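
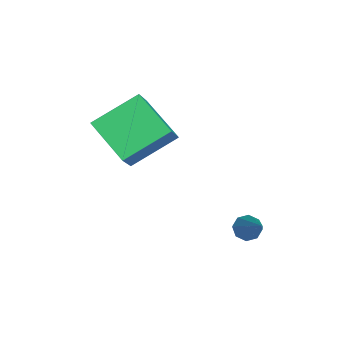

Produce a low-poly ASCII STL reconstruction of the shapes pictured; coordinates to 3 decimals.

solid 
facet normal -0.667 0.199 -0.718
outer loop
vertex -1.711 -0.981 1.484
vertex -0.396 0.013 0.539
vertex -1.164 -2.622 0.521
endloop
endfacet
facet normal -0.692 -0.523 0.498
outer loop
vertex -0.124 -2.933 1.641
vertex -1.711 -0.981 1.484
vertex -1.164 -2.622 0.521
endloop
endfacet
facet normal -0.667 0.199 -0.718
outer loop
vertex -1.164 -2.622 0.521
vertex -0.396 0.013 0.539
vertex 0.151 -1.629 -0.425
endloop
endfacet
facet normal 0.276 -0.829 -0.486
outer loop
vertex 0.151 -1.629 -0.425
vertex -0.124 -2.933 1.641
vertex -1.164 -2.622 0.521
endloop
endfacet
facet normal -0.276 0.829 0.487
outer loop
vertex -1.711 -0.981 1.484
vertex 0.644 -0.298 1.659
vertex -0.396 0.013 0.539
endloop
endfacet
facet normal -0.692 -0.523 0.498
outer loop
vertex -0.671 -1.291 2.605
vertex -1.711 -0.981 1.484
vertex -0.124 -2.933 1.641
endloop
endfacet
facet normal -0.277 0.829 0.486
outer loop
vertex -0.671 -1.291 2.605
vertex 0.644 -0.298 1.659
vertex -1.711 -0.981 1.484
endloop
endfacet
facet normal 0.692 0.523 -0.498
outer loop
vertex -0.396 0.013 0.539
vertex 0.644 -0.298 1.659
vertex 0.151 -1.629 -0.425
endloop
endfacet
facet normal 0.277 -0.829 -0.486
outer loop
vertex 1.191 -1.939 0.696
vertex -0.124 -2.933 1.641
vertex 0.151 -1.629 -0.425
endloop
endfacet
facet normal 0.692 0.523 -0.498
outer loop
vertex 0.151 -1.629 -0.425
vertex 0.644 -0.298 1.659
vertex 1.191 -1.939 0.696
endloop
endfacet
facet normal 0.667 -0.199 0.718
outer loop
vertex 1.191 -1.939 0.696
vertex -0.671 -1.291 2.605
vertex -0.124 -2.933 1.641
endloop
endfacet
facet normal 0.667 -0.199 0.718
outer loop
vertex 0.644 -0.298 1.659
vertex -0.671 -1.291 2.605
vertex 1.191 -1.939 0.696
endloop
endfacet
facet normal -0.723 -0.186 -0.665
outer loop
vertex 2.455 1.685 -2.349
vertex 2.187 2.093 -2.172
vertex 2.546 2.021 -2.542
endloop
endfacet
facet normal 0.818 -0.436 -0.374
outer loop
vertex 2.455 1.685 -2.349
vertex 2.546 2.021 -2.542
vertex 3.473 2.427 -0.988
endloop
endfacet
facet normal -0.723 -0.189 -0.665
outer loop
vertex 2.546 2.021 -2.542
vertex 2.187 2.093 -2.172
vertex 2.425 2.4 -2.518
endloop
endfacet
facet normal 0.788 0.286 -0.545
outer loop
vertex 2.546 2.021 -2.542
vertex 2.425 2.4 -2.518
vertex 3.473 2.427 -0.988
endloop
endfacet
facet normal -0.724 -0.188 -0.664
outer loop
vertex 2.425 2.4 -2.518
vertex 2.187 2.093 -2.172
vertex 2.165 2.599 -2.291
endloop
endfacet
facet normal 0.406 0.865 -0.293
outer loop
vertex 2.425 2.4 -2.518
vertex 2.165 2.599 -2.291
vertex 3.473 2.427 -0.988
endloop
endfacet
facet normal -0.723 -0.188 -0.665
outer loop
vertex 2.165 2.599 -2.291
vertex 2.187 2.093 -2.172
vertex 1.918 2.502 -1.995
endloop
endfacet
facet normal -0.103 0.967 0.231
outer loop
vertex 2.165 2.599 -2.291
vertex 1.918 2.502 -1.995
vertex 3.473 2.427 -0.988
endloop
endfacet
facet normal -0.722 -0.187 -0.666
outer loop
vertex 1.918 2.502 -1.995
vertex 2.187 2.093 -2.172
vertex 1.828 2.165 -1.803
endloop
endfacet
facet normal -0.443 0.530 0.723
outer loop
vertex 1.918 2.502 -1.995
vertex 1.828 2.165 -1.803
vertex 3.473 2.427 -0.988
endloop
endfacet
facet normal -0.722 -0.189 -0.666
outer loop
vertex 1.828 2.165 -1.803
vertex 2.187 2.093 -2.172
vertex 1.948 1.787 -1.826
endloop
endfacet
facet normal -0.412 -0.185 0.892
outer loop
vertex 1.828 2.165 -1.803
vertex 1.948 1.787 -1.826
vertex 3.473 2.427 -0.988
endloop
endfacet
facet normal -0.723 -0.187 -0.665
outer loop
vertex 1.948 1.787 -1.826
vertex 2.187 2.093 -2.172
vertex 2.208 1.588 -2.053
endloop
endfacet
facet normal -0.029 -0.768 0.640
outer loop
vertex 1.948 1.787 -1.826
vertex 2.208 1.588 -2.053
vertex 3.473 2.427 -0.988
endloop
endfacet
facet normal -0.723 -0.187 -0.665
outer loop
vertex 2.208 1.588 -2.053
vertex 2.187 2.093 -2.172
vertex 2.455 1.685 -2.349
endloop
endfacet
facet normal 0.480 -0.870 0.115
outer loop
vertex 2.208 1.588 -2.053
vertex 2.455 1.685 -2.349
vertex 3.473 2.427 -0.988
endloop
endfacet

endsolid


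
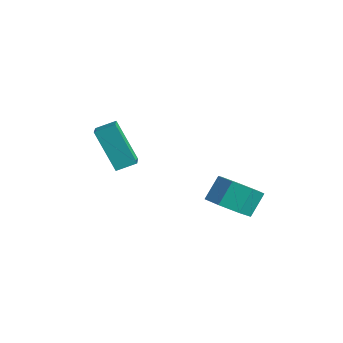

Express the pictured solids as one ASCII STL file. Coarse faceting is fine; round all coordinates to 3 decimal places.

solid 
facet normal 0.113 -0.616 -0.780
outer loop
vertex 2.848 0.247 -3.771
vertex 1.926 0.406 -4.03
vertex 2.722 0.891 -4.298
endloop
endfacet
facet normal 0.982 0.187 -0.006
outer loop
vertex 2.848 0.247 -3.771
vertex 2.722 0.891 -4.298
vertex 2.715 0.975 -2.851
endloop
endfacet
facet normal 0.983 0.186 -0.006
outer loop
vertex 2.715 0.975 -2.851
vertex 2.722 0.891 -4.298
vertex 2.59 1.619 -3.379
endloop
endfacet
facet normal -0.113 0.617 0.779
outer loop
vertex 2.715 0.975 -2.851
vertex 2.59 1.619 -3.379
vertex 1.794 1.134 -3.11
endloop
endfacet
facet normal 0.113 -0.616 -0.779
outer loop
vertex 2.722 0.891 -4.298
vertex 1.926 0.406 -4.03
vertex 1.998 1.17 -4.624
endloop
endfacet
facet normal 0.497 0.713 -0.494
outer loop
vertex 2.722 0.891 -4.298
vertex 1.998 1.17 -4.624
vertex 2.59 1.619 -3.379
endloop
endfacet
facet normal 0.495 0.715 -0.493
outer loop
vertex 2.59 1.619 -3.379
vertex 1.998 1.17 -4.624
vertex 1.865 1.897 -3.704
endloop
endfacet
facet normal -0.113 0.617 0.779
outer loop
vertex 2.59 1.619 -3.379
vertex 1.865 1.897 -3.704
vertex 1.794 1.134 -3.11
endloop
endfacet
facet normal 0.112 -0.616 -0.779
outer loop
vertex 1.998 1.17 -4.624
vertex 1.926 0.406 -4.03
vertex 1.219 0.874 -4.502
endloop
endfacet
facet normal -0.363 0.705 -0.609
outer loop
vertex 1.998 1.17 -4.624
vertex 1.219 0.874 -4.502
vertex 1.865 1.897 -3.704
endloop
endfacet
facet normal -0.364 0.705 -0.609
outer loop
vertex 1.865 1.897 -3.704
vertex 1.219 0.874 -4.502
vertex 1.087 1.601 -3.582
endloop
endfacet
facet normal -0.113 0.617 0.779
outer loop
vertex 1.865 1.897 -3.704
vertex 1.087 1.601 -3.582
vertex 1.794 1.134 -3.11
endloop
endfacet
facet normal 0.112 -0.617 -0.779
outer loop
vertex 1.219 0.874 -4.502
vertex 1.926 0.406 -4.03
vertex 0.973 0.226 -4.024
endloop
endfacet
facet normal -0.950 0.164 -0.266
outer loop
vertex 1.219 0.874 -4.502
vertex 0.973 0.226 -4.024
vertex 1.087 1.601 -3.582
endloop
endfacet
facet normal -0.950 0.164 -0.266
outer loop
vertex 1.087 1.601 -3.582
vertex 0.973 0.226 -4.024
vertex 0.841 0.953 -3.105
endloop
endfacet
facet normal -0.113 0.616 0.779
outer loop
vertex 1.087 1.601 -3.582
vertex 0.841 0.953 -3.105
vertex 1.794 1.134 -3.11
endloop
endfacet
facet normal 0.111 -0.616 -0.780
outer loop
vertex 0.973 0.226 -4.024
vertex 1.926 0.406 -4.03
vertex 1.445 -0.287 -3.551
endloop
endfacet
facet normal -0.821 -0.500 0.277
outer loop
vertex 0.973 0.226 -4.024
vertex 1.445 -0.287 -3.551
vertex 0.841 0.953 -3.105
endloop
endfacet
facet normal -0.821 -0.499 0.277
outer loop
vertex 0.841 0.953 -3.105
vertex 1.445 -0.287 -3.551
vertex 1.312 0.441 -2.632
endloop
endfacet
facet normal -0.113 0.616 0.779
outer loop
vertex 0.841 0.953 -3.105
vertex 1.312 0.441 -2.632
vertex 1.794 1.134 -3.11
endloop
endfacet
facet normal 0.113 -0.617 -0.779
outer loop
vertex 1.445 -0.287 -3.551
vertex 1.926 0.406 -4.03
vertex 2.279 -0.277 -3.438
endloop
endfacet
facet normal -0.074 -0.787 0.613
outer loop
vertex 1.445 -0.287 -3.551
vertex 2.279 -0.277 -3.438
vertex 1.312 0.441 -2.632
endloop
endfacet
facet normal -0.074 -0.787 0.612
outer loop
vertex 1.312 0.441 -2.632
vertex 2.279 -0.277 -3.438
vertex 2.146 0.45 -2.519
endloop
endfacet
facet normal -0.112 0.616 0.780
outer loop
vertex 1.312 0.441 -2.632
vertex 2.146 0.45 -2.519
vertex 1.794 1.134 -3.11
endloop
endfacet
facet normal 0.112 -0.617 -0.779
outer loop
vertex 2.279 -0.277 -3.438
vertex 1.926 0.406 -4.03
vertex 2.848 0.247 -3.771
endloop
endfacet
facet normal 0.729 -0.482 0.487
outer loop
vertex 2.279 -0.277 -3.438
vertex 2.848 0.247 -3.771
vertex 2.146 0.45 -2.519
endloop
endfacet
facet normal 0.729 -0.482 0.487
outer loop
vertex 2.146 0.45 -2.519
vertex 2.848 0.247 -3.771
vertex 2.715 0.975 -2.851
endloop
endfacet
facet normal -0.113 0.616 0.780
outer loop
vertex 2.146 0.45 -2.519
vertex 2.715 0.975 -2.851
vertex 1.794 1.134 -3.11
endloop
endfacet
facet normal -0.749 0.546 -0.375
outer loop
vertex -3.471 -1.85 -1.522
vertex -3.108 -1.122 -1.187
vertex -2.424 -1.585 -3.229
endloop
endfacet
facet normal -0.412 -0.828 -0.381
outer loop
vertex -1.472 -2.278 -2.753
vertex -3.471 -1.85 -1.522
vertex -2.424 -1.585 -3.229
endloop
endfacet
facet normal -0.749 0.546 -0.375
outer loop
vertex -2.424 -1.585 -3.229
vertex -3.108 -1.122 -1.187
vertex -2.061 -0.857 -2.894
endloop
endfacet
facet normal 0.518 0.131 -0.845
outer loop
vertex -2.061 -0.857 -2.894
vertex -1.472 -2.278 -2.753
vertex -2.424 -1.585 -3.229
endloop
endfacet
facet normal -0.518 -0.131 0.845
outer loop
vertex -3.471 -1.85 -1.522
vertex -2.156 -1.815 -0.711
vertex -3.108 -1.122 -1.187
endloop
endfacet
facet normal -0.412 -0.828 -0.381
outer loop
vertex -2.519 -2.543 -1.046
vertex -3.471 -1.85 -1.522
vertex -1.472 -2.278 -2.753
endloop
endfacet
facet normal -0.518 -0.131 0.845
outer loop
vertex -2.519 -2.543 -1.046
vertex -2.156 -1.815 -0.711
vertex -3.471 -1.85 -1.522
endloop
endfacet
facet normal 0.412 0.828 0.381
outer loop
vertex -3.108 -1.122 -1.187
vertex -2.156 -1.815 -0.711
vertex -2.061 -0.857 -2.894
endloop
endfacet
facet normal 0.518 0.131 -0.845
outer loop
vertex -1.109 -1.55 -2.418
vertex -1.472 -2.278 -2.753
vertex -2.061 -0.857 -2.894
endloop
endfacet
facet normal 0.412 0.828 0.381
outer loop
vertex -2.061 -0.857 -2.894
vertex -2.156 -1.815 -0.711
vertex -1.109 -1.55 -2.418
endloop
endfacet
facet normal 0.749 -0.546 0.375
outer loop
vertex -1.109 -1.55 -2.418
vertex -2.519 -2.543 -1.046
vertex -1.472 -2.278 -2.753
endloop
endfacet
facet normal 0.749 -0.546 0.375
outer loop
vertex -2.156 -1.815 -0.711
vertex -2.519 -2.543 -1.046
vertex -1.109 -1.55 -2.418
endloop
endfacet

endsolid


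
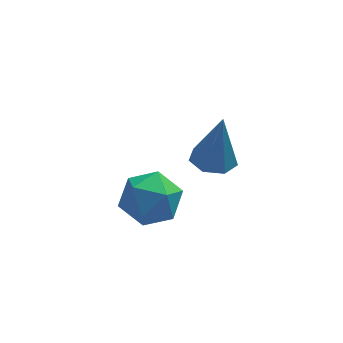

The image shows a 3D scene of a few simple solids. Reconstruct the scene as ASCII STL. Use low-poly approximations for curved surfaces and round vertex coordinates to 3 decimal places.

solid 
facet normal -0.845 0.491 -0.215
outer loop
vertex -2.839 -1.548 0.049
vertex -3.295 -2.129 0.515
vertex -2.977 -1.413 0.9
endloop
endfacet
facet normal -0.288 0.938 -0.195
outer loop
vertex -2.839 -1.548 0.049
vertex -2.977 -1.413 0.9
vertex -2.194 -1.245 0.553
endloop
endfacet
facet normal 0.191 0.714 -0.674
outer loop
vertex -2.839 -1.548 0.049
vertex -2.194 -1.245 0.553
vertex -2.028 -1.856 -0.047
endloop
endfacet
facet normal -0.069 0.127 -0.989
outer loop
vertex -2.839 -1.548 0.049
vertex -2.028 -1.856 -0.047
vertex -2.709 -2.403 -0.07
endloop
endfacet
facet normal -0.709 -0.010 -0.705
outer loop
vertex -2.839 -1.548 0.049
vertex -2.709 -2.403 -0.07
vertex -3.295 -2.129 0.515
endloop
endfacet
facet normal 0.008 0.893 0.451
outer loop
vertex -2.194 -1.245 0.553
vertex -2.977 -1.413 0.9
vertex -2.251 -1.637 1.33
endloop
endfacet
facet normal -0.891 0.170 0.420
outer loop
vertex -2.977 -1.413 0.9
vertex -3.295 -2.129 0.515
vertex -2.932 -2.184 1.307
endloop
endfacet
facet normal -0.671 -0.641 -0.372
outer loop
vertex -3.295 -2.129 0.515
vertex -2.709 -2.403 -0.07
vertex -2.766 -2.795 0.707
endloop
endfacet
facet normal 0.364 -0.418 -0.832
outer loop
vertex -2.709 -2.403 -0.07
vertex -2.028 -1.856 -0.047
vertex -1.983 -2.627 0.36
endloop
endfacet
facet normal 0.784 0.530 -0.323
outer loop
vertex -2.028 -1.856 -0.047
vertex -2.194 -1.245 0.553
vertex -1.665 -1.911 0.745
endloop
endfacet
facet normal 0.069 -0.127 0.989
outer loop
vertex -2.121 -2.492 1.211
vertex -2.251 -1.637 1.33
vertex -2.932 -2.184 1.307
endloop
endfacet
facet normal -0.191 -0.714 0.674
outer loop
vertex -2.121 -2.492 1.211
vertex -2.932 -2.184 1.307
vertex -2.766 -2.795 0.707
endloop
endfacet
facet normal 0.288 -0.938 0.195
outer loop
vertex -2.121 -2.492 1.211
vertex -2.766 -2.795 0.707
vertex -1.983 -2.627 0.36
endloop
endfacet
facet normal 0.845 -0.491 0.215
outer loop
vertex -2.121 -2.492 1.211
vertex -1.983 -2.627 0.36
vertex -1.665 -1.911 0.745
endloop
endfacet
facet normal 0.709 0.010 0.705
outer loop
vertex -2.121 -2.492 1.211
vertex -1.665 -1.911 0.745
vertex -2.251 -1.637 1.33
endloop
endfacet
facet normal -0.364 0.418 0.832
outer loop
vertex -2.932 -2.184 1.307
vertex -2.251 -1.637 1.33
vertex -2.977 -1.413 0.9
endloop
endfacet
facet normal -0.784 -0.530 0.323
outer loop
vertex -2.766 -2.795 0.707
vertex -2.932 -2.184 1.307
vertex -3.295 -2.129 0.515
endloop
endfacet
facet normal -0.008 -0.893 -0.451
outer loop
vertex -1.983 -2.627 0.36
vertex -2.766 -2.795 0.707
vertex -2.709 -2.403 -0.07
endloop
endfacet
facet normal 0.891 -0.170 -0.420
outer loop
vertex -1.665 -1.911 0.745
vertex -1.983 -2.627 0.36
vertex -2.028 -1.856 -0.047
endloop
endfacet
facet normal 0.671 0.641 0.372
outer loop
vertex -2.251 -1.637 1.33
vertex -1.665 -1.911 0.745
vertex -2.194 -1.245 0.553
endloop
endfacet
facet normal -0.148 -0.032 -0.988
outer loop
vertex -0.424 -2.635 2.4
vertex -0.994 -2.434 2.479
vertex -0.485 -2.11 2.392
endloop
endfacet
facet normal 0.975 0.116 0.190
outer loop
vertex -0.424 -2.635 2.4
vertex -0.485 -2.11 2.392
vertex -0.766 -2.386 4.001
endloop
endfacet
facet normal -0.149 -0.032 -0.988
outer loop
vertex -0.485 -2.11 2.392
vertex -0.994 -2.434 2.479
vertex -0.93 -1.828 2.45
endloop
endfacet
facet normal 0.542 0.807 0.233
outer loop
vertex -0.485 -2.11 2.392
vertex -0.93 -1.828 2.45
vertex -0.766 -2.386 4.001
endloop
endfacet
facet normal -0.147 -0.032 -0.989
outer loop
vertex -0.93 -1.828 2.45
vertex -0.994 -2.434 2.479
vertex -1.423 -2.003 2.529
endloop
endfacet
facet normal -0.263 0.899 0.351
outer loop
vertex -0.93 -1.828 2.45
vertex -1.423 -2.003 2.529
vertex -0.766 -2.386 4.001
endloop
endfacet
facet normal -0.148 -0.033 -0.988
outer loop
vertex -1.423 -2.003 2.529
vertex -0.994 -2.434 2.479
vertex -1.593 -2.503 2.571
endloop
endfacet
facet normal -0.831 0.321 0.454
outer loop
vertex -1.423 -2.003 2.529
vertex -1.593 -2.503 2.571
vertex -0.766 -2.386 4.001
endloop
endfacet
facet normal -0.148 -0.031 -0.988
outer loop
vertex -1.593 -2.503 2.571
vertex -0.994 -2.434 2.479
vertex -1.312 -2.951 2.543
endloop
endfacet
facet normal -0.736 -0.491 0.466
outer loop
vertex -1.593 -2.503 2.571
vertex -1.312 -2.951 2.543
vertex -0.766 -2.386 4.001
endloop
endfacet
facet normal -0.148 -0.031 -0.988
outer loop
vertex -1.312 -2.951 2.543
vertex -0.994 -2.434 2.479
vertex -0.792 -3.01 2.467
endloop
endfacet
facet normal -0.050 -0.925 0.377
outer loop
vertex -1.312 -2.951 2.543
vertex -0.792 -3.01 2.467
vertex -0.766 -2.386 4.001
endloop
endfacet
facet normal -0.148 -0.031 -0.988
outer loop
vertex -0.792 -3.01 2.467
vertex -0.994 -2.434 2.479
vertex -0.424 -2.635 2.4
endloop
endfacet
facet normal 0.713 -0.654 0.254
outer loop
vertex -0.792 -3.01 2.467
vertex -0.424 -2.635 2.4
vertex -0.766 -2.386 4.001
endloop
endfacet

endsolid


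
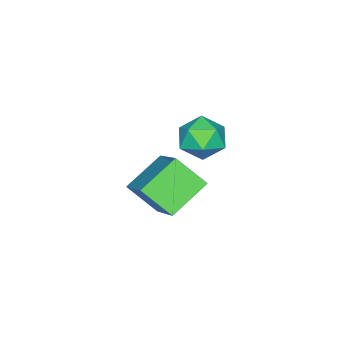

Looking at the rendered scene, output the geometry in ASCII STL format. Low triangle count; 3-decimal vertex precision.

solid 
facet normal -0.843 0.239 0.483
outer loop
vertex -1.039 -0.14 -1.424
vertex -1.215 0.754 -2.174
vertex -2.048 -1.325 -2.599
endloop
endfacet
facet normal 0.150 -0.758 0.635
outer loop
vertex -0.885 -1.654 -3.266
vertex -1.039 -0.14 -1.424
vertex -2.048 -1.325 -2.599
endloop
endfacet
facet normal -0.843 0.239 0.483
outer loop
vertex -2.048 -1.325 -2.599
vertex -1.215 0.754 -2.174
vertex -2.224 -0.431 -3.349
endloop
endfacet
facet normal -0.517 -0.607 -0.603
outer loop
vertex -2.224 -0.431 -3.349
vertex -0.885 -1.654 -3.266
vertex -2.048 -1.325 -2.599
endloop
endfacet
facet normal 0.517 0.607 0.603
outer loop
vertex -1.039 -0.14 -1.424
vertex -0.052 0.425 -2.841
vertex -1.215 0.754 -2.174
endloop
endfacet
facet normal 0.150 -0.758 0.635
outer loop
vertex 0.124 -0.469 -2.091
vertex -1.039 -0.14 -1.424
vertex -0.885 -1.654 -3.266
endloop
endfacet
facet normal 0.517 0.607 0.603
outer loop
vertex 0.124 -0.469 -2.091
vertex -0.052 0.425 -2.841
vertex -1.039 -0.14 -1.424
endloop
endfacet
facet normal -0.150 0.758 -0.635
outer loop
vertex -1.215 0.754 -2.174
vertex -0.052 0.425 -2.841
vertex -2.224 -0.431 -3.349
endloop
endfacet
facet normal -0.517 -0.607 -0.603
outer loop
vertex -1.061 -0.76 -4.016
vertex -0.885 -1.654 -3.266
vertex -2.224 -0.431 -3.349
endloop
endfacet
facet normal -0.150 0.758 -0.635
outer loop
vertex -2.224 -0.431 -3.349
vertex -0.052 0.425 -2.841
vertex -1.061 -0.76 -4.016
endloop
endfacet
facet normal 0.843 -0.239 -0.483
outer loop
vertex -1.061 -0.76 -4.016
vertex 0.124 -0.469 -2.091
vertex -0.885 -1.654 -3.266
endloop
endfacet
facet normal 0.843 -0.239 -0.483
outer loop
vertex -0.052 0.425 -2.841
vertex 0.124 -0.469 -2.091
vertex -1.061 -0.76 -4.016
endloop
endfacet
facet normal -0.897 -0.198 0.395
outer loop
vertex -1.605 1.0 0.01
vertex -1.562 0.319 -0.234
vertex -1.308 0.484 0.425
endloop
endfacet
facet normal -0.556 0.303 0.774
outer loop
vertex -1.605 1.0 0.01
vertex -1.308 0.484 0.425
vertex -1.002 1.141 0.388
endloop
endfacet
facet normal -0.411 0.846 0.339
outer loop
vertex -1.605 1.0 0.01
vertex -1.002 1.141 0.388
vertex -1.068 1.382 -0.293
endloop
endfacet
facet normal -0.661 0.684 -0.310
outer loop
vertex -1.605 1.0 0.01
vertex -1.068 1.382 -0.293
vertex -1.414 0.873 -0.678
endloop
endfacet
facet normal -0.961 0.037 -0.274
outer loop
vertex -1.605 1.0 0.01
vertex -1.414 0.873 -0.678
vertex -1.562 0.319 -0.234
endloop
endfacet
facet normal 0.063 0.027 0.998
outer loop
vertex -1.002 1.141 0.388
vertex -1.308 0.484 0.425
vertex -0.586 0.547 0.378
endloop
endfacet
facet normal -0.488 -0.784 0.384
outer loop
vertex -1.308 0.484 0.425
vertex -1.562 0.319 -0.234
vertex -0.932 0.038 -0.007
endloop
endfacet
facet normal -0.591 -0.402 -0.699
outer loop
vertex -1.562 0.319 -0.234
vertex -1.414 0.873 -0.678
vertex -0.998 0.279 -0.688
endloop
endfacet
facet normal -0.106 0.645 -0.757
outer loop
vertex -1.414 0.873 -0.678
vertex -1.068 1.382 -0.293
vertex -0.692 0.936 -0.725
endloop
endfacet
facet normal 0.300 0.908 0.292
outer loop
vertex -1.068 1.382 -0.293
vertex -1.002 1.141 0.388
vertex -0.438 1.101 -0.066
endloop
endfacet
facet normal 0.661 -0.684 0.310
outer loop
vertex -0.395 0.42 -0.31
vertex -0.586 0.547 0.378
vertex -0.932 0.038 -0.007
endloop
endfacet
facet normal 0.411 -0.846 -0.339
outer loop
vertex -0.395 0.42 -0.31
vertex -0.932 0.038 -0.007
vertex -0.998 0.279 -0.688
endloop
endfacet
facet normal 0.556 -0.303 -0.774
outer loop
vertex -0.395 0.42 -0.31
vertex -0.998 0.279 -0.688
vertex -0.692 0.936 -0.725
endloop
endfacet
facet normal 0.897 0.198 -0.395
outer loop
vertex -0.395 0.42 -0.31
vertex -0.692 0.936 -0.725
vertex -0.438 1.101 -0.066
endloop
endfacet
facet normal 0.961 -0.037 0.274
outer loop
vertex -0.395 0.42 -0.31
vertex -0.438 1.101 -0.066
vertex -0.586 0.547 0.378
endloop
endfacet
facet normal 0.106 -0.645 0.757
outer loop
vertex -0.932 0.038 -0.007
vertex -0.586 0.547 0.378
vertex -1.308 0.484 0.425
endloop
endfacet
facet normal -0.300 -0.908 -0.292
outer loop
vertex -0.998 0.279 -0.688
vertex -0.932 0.038 -0.007
vertex -1.562 0.319 -0.234
endloop
endfacet
facet normal -0.063 -0.027 -0.998
outer loop
vertex -0.692 0.936 -0.725
vertex -0.998 0.279 -0.688
vertex -1.414 0.873 -0.678
endloop
endfacet
facet normal 0.488 0.784 -0.384
outer loop
vertex -0.438 1.101 -0.066
vertex -0.692 0.936 -0.725
vertex -1.068 1.382 -0.293
endloop
endfacet
facet normal 0.591 0.402 0.699
outer loop
vertex -0.586 0.547 0.378
vertex -0.438 1.101 -0.066
vertex -1.002 1.141 0.388
endloop
endfacet

endsolid


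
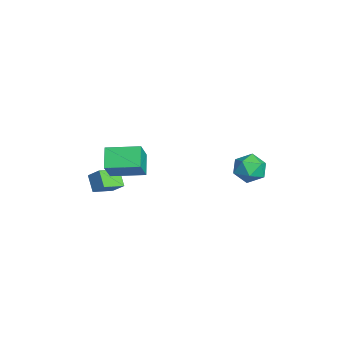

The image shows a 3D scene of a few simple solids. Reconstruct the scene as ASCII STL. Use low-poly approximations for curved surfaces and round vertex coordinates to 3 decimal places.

solid 
facet normal -0.775 0.128 0.619
outer loop
vertex -0.341 -3.626 2.767
vertex 0.127 -1.839 2.983
vertex -1.326 -3.209 1.446
endloop
endfacet
facet normal -0.251 -0.961 -0.116
outer loop
vertex -0.287 -3.381 0.617
vertex -0.341 -3.626 2.767
vertex -1.326 -3.209 1.446
endloop
endfacet
facet normal -0.775 0.128 0.619
outer loop
vertex -1.326 -3.209 1.446
vertex 0.127 -1.839 2.983
vertex -0.858 -1.422 1.662
endloop
endfacet
facet normal -0.579 0.246 -0.777
outer loop
vertex -0.858 -1.422 1.662
vertex -0.287 -3.381 0.617
vertex -1.326 -3.209 1.446
endloop
endfacet
facet normal 0.579 -0.246 0.777
outer loop
vertex -0.341 -3.626 2.767
vertex 1.166 -2.011 2.154
vertex 0.127 -1.839 2.983
endloop
endfacet
facet normal -0.251 -0.961 -0.116
outer loop
vertex 0.698 -3.798 1.938
vertex -0.341 -3.626 2.767
vertex -0.287 -3.381 0.617
endloop
endfacet
facet normal 0.579 -0.246 0.777
outer loop
vertex 0.698 -3.798 1.938
vertex 1.166 -2.011 2.154
vertex -0.341 -3.626 2.767
endloop
endfacet
facet normal 0.251 0.961 0.116
outer loop
vertex 0.127 -1.839 2.983
vertex 1.166 -2.011 2.154
vertex -0.858 -1.422 1.662
endloop
endfacet
facet normal -0.579 0.246 -0.777
outer loop
vertex 0.181 -1.594 0.833
vertex -0.287 -3.381 0.617
vertex -0.858 -1.422 1.662
endloop
endfacet
facet normal 0.251 0.961 0.116
outer loop
vertex -0.858 -1.422 1.662
vertex 1.166 -2.011 2.154
vertex 0.181 -1.594 0.833
endloop
endfacet
facet normal 0.775 -0.128 -0.619
outer loop
vertex 0.181 -1.594 0.833
vertex 0.698 -3.798 1.938
vertex -0.287 -3.381 0.617
endloop
endfacet
facet normal 0.775 -0.128 -0.619
outer loop
vertex 1.166 -2.011 2.154
vertex 0.698 -3.798 1.938
vertex 0.181 -1.594 0.833
endloop
endfacet
facet normal -0.714 0.580 0.392
outer loop
vertex 0.084 4.617 0.992
vertex -0.581 3.903 0.836
vertex -0.084 3.938 1.69
endloop
endfacet
facet normal -0.080 0.724 0.685
outer loop
vertex 0.084 4.617 0.992
vertex -0.084 3.938 1.69
vertex 0.84 4.226 1.494
endloop
endfacet
facet normal 0.365 0.916 0.163
outer loop
vertex 0.084 4.617 0.992
vertex 0.84 4.226 1.494
vertex 0.915 4.37 0.519
endloop
endfacet
facet normal 0.007 0.891 -0.453
outer loop
vertex 0.084 4.617 0.992
vertex 0.915 4.37 0.519
vertex 0.037 4.17 0.112
endloop
endfacet
facet normal -0.660 0.683 -0.312
outer loop
vertex 0.084 4.617 0.992
vertex 0.037 4.17 0.112
vertex -0.581 3.903 0.836
endloop
endfacet
facet normal 0.169 0.123 0.978
outer loop
vertex 0.84 4.226 1.494
vertex -0.084 3.938 1.69
vertex 0.643 3.27 1.648
endloop
endfacet
facet normal -0.857 -0.111 0.503
outer loop
vertex -0.084 3.938 1.69
vertex -0.581 3.903 0.836
vertex -0.235 3.07 1.241
endloop
endfacet
facet normal -0.770 0.056 -0.636
outer loop
vertex -0.581 3.903 0.836
vertex 0.037 4.17 0.112
vertex -0.16 3.214 0.266
endloop
endfacet
facet normal 0.311 0.393 -0.865
outer loop
vertex 0.037 4.17 0.112
vertex 0.915 4.37 0.519
vertex 0.764 3.502 0.07
endloop
endfacet
facet normal 0.891 0.435 0.133
outer loop
vertex 0.915 4.37 0.519
vertex 0.84 4.226 1.494
vertex 1.261 3.537 0.924
endloop
endfacet
facet normal -0.007 -0.891 0.453
outer loop
vertex 0.596 2.823 0.768
vertex 0.643 3.27 1.648
vertex -0.235 3.07 1.241
endloop
endfacet
facet normal -0.365 -0.916 -0.163
outer loop
vertex 0.596 2.823 0.768
vertex -0.235 3.07 1.241
vertex -0.16 3.214 0.266
endloop
endfacet
facet normal 0.080 -0.724 -0.685
outer loop
vertex 0.596 2.823 0.768
vertex -0.16 3.214 0.266
vertex 0.764 3.502 0.07
endloop
endfacet
facet normal 0.714 -0.580 -0.392
outer loop
vertex 0.596 2.823 0.768
vertex 0.764 3.502 0.07
vertex 1.261 3.537 0.924
endloop
endfacet
facet normal 0.660 -0.683 0.312
outer loop
vertex 0.596 2.823 0.768
vertex 1.261 3.537 0.924
vertex 0.643 3.27 1.648
endloop
endfacet
facet normal -0.311 -0.393 0.865
outer loop
vertex -0.235 3.07 1.241
vertex 0.643 3.27 1.648
vertex -0.084 3.938 1.69
endloop
endfacet
facet normal -0.891 -0.435 -0.133
outer loop
vertex -0.16 3.214 0.266
vertex -0.235 3.07 1.241
vertex -0.581 3.903 0.836
endloop
endfacet
facet normal -0.169 -0.123 -0.978
outer loop
vertex 0.764 3.502 0.07
vertex -0.16 3.214 0.266
vertex 0.037 4.17 0.112
endloop
endfacet
facet normal 0.857 0.111 -0.503
outer loop
vertex 1.261 3.537 0.924
vertex 0.764 3.502 0.07
vertex 0.915 4.37 0.519
endloop
endfacet
facet normal 0.770 -0.056 0.636
outer loop
vertex 0.643 3.27 1.648
vertex 1.261 3.537 0.924
vertex 0.84 4.226 1.494
endloop
endfacet
facet normal -0.514 -0.535 -0.671
outer loop
vertex -4.19 -4.121 -1.902
vertex -4.797 -2.977 -2.35
vertex -3.352 -3.974 -2.661
endloop
endfacet
facet normal 0.443 -0.835 0.327
outer loop
vertex -2.823 -3.423 -1.97
vertex -4.19 -4.121 -1.902
vertex -3.352 -3.974 -2.661
endloop
endfacet
facet normal -0.514 -0.535 -0.671
outer loop
vertex -3.352 -3.974 -2.661
vertex -4.797 -2.977 -2.35
vertex -3.959 -2.83 -3.109
endloop
endfacet
facet normal 0.735 0.129 -0.666
outer loop
vertex -3.959 -2.83 -3.109
vertex -2.823 -3.423 -1.97
vertex -3.352 -3.974 -2.661
endloop
endfacet
facet normal -0.735 -0.129 0.666
outer loop
vertex -4.19 -4.121 -1.902
vertex -4.268 -2.426 -1.659
vertex -4.797 -2.977 -2.35
endloop
endfacet
facet normal 0.443 -0.835 0.327
outer loop
vertex -3.661 -3.57 -1.211
vertex -4.19 -4.121 -1.902
vertex -2.823 -3.423 -1.97
endloop
endfacet
facet normal -0.735 -0.129 0.666
outer loop
vertex -3.661 -3.57 -1.211
vertex -4.268 -2.426 -1.659
vertex -4.19 -4.121 -1.902
endloop
endfacet
facet normal -0.443 0.835 -0.327
outer loop
vertex -4.797 -2.977 -2.35
vertex -4.268 -2.426 -1.659
vertex -3.959 -2.83 -3.109
endloop
endfacet
facet normal 0.735 0.129 -0.666
outer loop
vertex -3.43 -2.279 -2.418
vertex -2.823 -3.423 -1.97
vertex -3.959 -2.83 -3.109
endloop
endfacet
facet normal -0.443 0.835 -0.327
outer loop
vertex -3.959 -2.83 -3.109
vertex -4.268 -2.426 -1.659
vertex -3.43 -2.279 -2.418
endloop
endfacet
facet normal 0.514 0.535 0.671
outer loop
vertex -3.43 -2.279 -2.418
vertex -3.661 -3.57 -1.211
vertex -2.823 -3.423 -1.97
endloop
endfacet
facet normal 0.514 0.535 0.671
outer loop
vertex -4.268 -2.426 -1.659
vertex -3.661 -3.57 -1.211
vertex -3.43 -2.279 -2.418
endloop
endfacet

endsolid


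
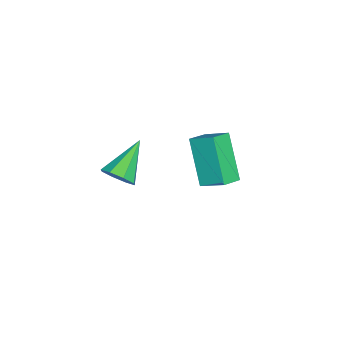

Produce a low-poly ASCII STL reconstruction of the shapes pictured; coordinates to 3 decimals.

solid 
facet normal -0.835 0.416 -0.360
outer loop
vertex -2.819 -2.053 -0.917
vertex -2.589 -1.047 -0.286
vertex -1.719 -1.271 -2.565
endloop
endfacet
facet normal -0.189 -0.832 -0.521
outer loop
vertex -0.951 -1.653 -2.234
vertex -2.819 -2.053 -0.917
vertex -1.719 -1.271 -2.565
endloop
endfacet
facet normal -0.835 0.415 -0.360
outer loop
vertex -1.719 -1.271 -2.565
vertex -2.589 -1.047 -0.286
vertex -1.49 -0.264 -1.934
endloop
endfacet
facet normal 0.516 0.367 -0.774
outer loop
vertex -1.49 -0.264 -1.934
vertex -0.951 -1.653 -2.234
vertex -1.719 -1.271 -2.565
endloop
endfacet
facet normal -0.516 -0.367 0.774
outer loop
vertex -2.819 -2.053 -0.917
vertex -1.821 -1.429 0.045
vertex -2.589 -1.047 -0.286
endloop
endfacet
facet normal -0.190 -0.832 -0.522
outer loop
vertex -2.05 -2.436 -0.586
vertex -2.819 -2.053 -0.917
vertex -0.951 -1.653 -2.234
endloop
endfacet
facet normal -0.516 -0.367 0.774
outer loop
vertex -2.05 -2.436 -0.586
vertex -1.821 -1.429 0.045
vertex -2.819 -2.053 -0.917
endloop
endfacet
facet normal 0.189 0.832 0.521
outer loop
vertex -2.589 -1.047 -0.286
vertex -1.821 -1.429 0.045
vertex -1.49 -0.264 -1.934
endloop
endfacet
facet normal 0.516 0.367 -0.774
outer loop
vertex -0.721 -0.647 -1.603
vertex -0.951 -1.653 -2.234
vertex -1.49 -0.264 -1.934
endloop
endfacet
facet normal 0.190 0.832 0.521
outer loop
vertex -1.49 -0.264 -1.934
vertex -1.821 -1.429 0.045
vertex -0.721 -0.647 -1.603
endloop
endfacet
facet normal 0.835 -0.416 0.359
outer loop
vertex -0.721 -0.647 -1.603
vertex -2.05 -2.436 -0.586
vertex -0.951 -1.653 -2.234
endloop
endfacet
facet normal 0.835 -0.416 0.360
outer loop
vertex -1.821 -1.429 0.045
vertex -2.05 -2.436 -0.586
vertex -0.721 -0.647 -1.603
endloop
endfacet
facet normal 0.820 -0.199 -0.537
outer loop
vertex 3.288 -3.138 2.038
vertex 2.899 -3.492 1.575
vertex 3.105 -2.826 1.643
endloop
endfacet
facet normal 0.143 0.808 0.572
outer loop
vertex 3.288 -3.138 2.038
vertex 3.105 -2.826 1.643
vertex 1.481 -3.148 2.505
endloop
endfacet
facet normal 0.820 -0.199 -0.538
outer loop
vertex 3.105 -2.826 1.643
vertex 2.899 -3.492 1.575
vertex 2.801 -2.903 1.208
endloop
endfacet
facet normal -0.208 0.978 -0.027
outer loop
vertex 3.105 -2.826 1.643
vertex 2.801 -2.903 1.208
vertex 1.481 -3.148 2.505
endloop
endfacet
facet normal 0.820 -0.198 -0.537
outer loop
vertex 2.801 -2.903 1.208
vertex 2.899 -3.492 1.575
vertex 2.555 -3.326 0.989
endloop
endfacet
facet normal -0.608 0.614 -0.503
outer loop
vertex 2.801 -2.903 1.208
vertex 2.555 -3.326 0.989
vertex 1.481 -3.148 2.505
endloop
endfacet
facet normal 0.819 -0.199 -0.537
outer loop
vertex 2.555 -3.326 0.989
vertex 2.899 -3.492 1.575
vertex 2.51 -3.845 1.113
endloop
endfacet
facet normal -0.818 -0.066 -0.572
outer loop
vertex 2.555 -3.326 0.989
vertex 2.51 -3.845 1.113
vertex 1.481 -3.148 2.505
endloop
endfacet
facet normal 0.819 -0.198 -0.538
outer loop
vertex 2.51 -3.845 1.113
vertex 2.899 -3.492 1.575
vertex 2.694 -4.157 1.508
endloop
endfacet
facet normal -0.717 -0.669 -0.195
outer loop
vertex 2.51 -3.845 1.113
vertex 2.694 -4.157 1.508
vertex 1.481 -3.148 2.505
endloop
endfacet
facet normal 0.820 -0.199 -0.537
outer loop
vertex 2.694 -4.157 1.508
vertex 2.899 -3.492 1.575
vertex 2.997 -4.08 1.942
endloop
endfacet
facet normal -0.366 -0.839 0.404
outer loop
vertex 2.694 -4.157 1.508
vertex 2.997 -4.08 1.942
vertex 1.481 -3.148 2.505
endloop
endfacet
facet normal 0.820 -0.198 -0.536
outer loop
vertex 2.997 -4.08 1.942
vertex 2.899 -3.492 1.575
vertex 3.243 -3.657 2.162
endloop
endfacet
facet normal 0.033 -0.476 0.879
outer loop
vertex 2.997 -4.08 1.942
vertex 3.243 -3.657 2.162
vertex 1.481 -3.148 2.505
endloop
endfacet
facet normal 0.820 -0.199 -0.537
outer loop
vertex 3.243 -3.657 2.162
vertex 2.899 -3.492 1.575
vertex 3.288 -3.138 2.038
endloop
endfacet
facet normal 0.244 0.205 0.948
outer loop
vertex 3.243 -3.657 2.162
vertex 3.288 -3.138 2.038
vertex 1.481 -3.148 2.505
endloop
endfacet

endsolid


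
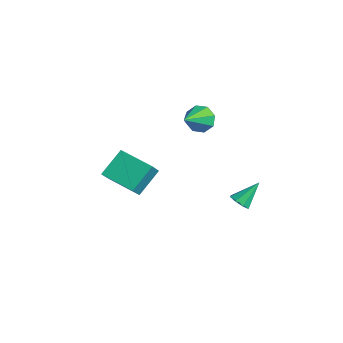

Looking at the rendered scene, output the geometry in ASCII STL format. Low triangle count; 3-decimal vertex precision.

solid 
facet normal 0.011 -0.700 -0.715
outer loop
vertex 4.069 0.626 -0.414
vertex 3.46 0.405 -0.207
vertex 3.676 0.867 -0.656
endloop
endfacet
facet normal 0.611 0.753 -0.243
outer loop
vertex 4.069 0.626 -0.414
vertex 3.676 0.867 -0.656
vertex 3.44 1.595 1.007
endloop
endfacet
facet normal 0.012 -0.700 -0.714
outer loop
vertex 3.676 0.867 -0.656
vertex 3.46 0.405 -0.207
vertex 3.157 0.838 -0.636
endloop
endfacet
facet normal -0.067 0.911 -0.408
outer loop
vertex 3.676 0.867 -0.656
vertex 3.157 0.838 -0.636
vertex 3.44 1.595 1.007
endloop
endfacet
facet normal 0.011 -0.700 -0.714
outer loop
vertex 3.157 0.838 -0.636
vertex 3.46 0.405 -0.207
vertex 2.815 0.555 -0.364
endloop
endfacet
facet normal -0.711 0.677 -0.190
outer loop
vertex 3.157 0.838 -0.636
vertex 2.815 0.555 -0.364
vertex 3.44 1.595 1.007
endloop
endfacet
facet normal 0.011 -0.700 -0.714
outer loop
vertex 2.815 0.555 -0.364
vertex 3.46 0.405 -0.207
vertex 2.851 0.184 -0.0
endloop
endfacet
facet normal -0.940 0.189 0.285
outer loop
vertex 2.815 0.555 -0.364
vertex 2.851 0.184 -0.0
vertex 3.44 1.595 1.007
endloop
endfacet
facet normal 0.011 -0.700 -0.714
outer loop
vertex 2.851 0.184 -0.0
vertex 3.46 0.405 -0.207
vertex 3.243 -0.057 0.242
endloop
endfacet
facet normal -0.620 -0.268 0.738
outer loop
vertex 2.851 0.184 -0.0
vertex 3.243 -0.057 0.242
vertex 3.44 1.595 1.007
endloop
endfacet
facet normal 0.012 -0.700 -0.714
outer loop
vertex 3.243 -0.057 0.242
vertex 3.46 0.405 -0.207
vertex 3.762 -0.027 0.221
endloop
endfacet
facet normal 0.061 -0.425 0.903
outer loop
vertex 3.243 -0.057 0.242
vertex 3.762 -0.027 0.221
vertex 3.44 1.595 1.007
endloop
endfacet
facet normal 0.011 -0.700 -0.714
outer loop
vertex 3.762 -0.027 0.221
vertex 3.46 0.405 -0.207
vertex 4.104 0.255 -0.05
endloop
endfacet
facet normal 0.702 -0.193 0.685
outer loop
vertex 3.762 -0.027 0.221
vertex 4.104 0.255 -0.05
vertex 3.44 1.595 1.007
endloop
endfacet
facet normal 0.011 -0.700 -0.714
outer loop
vertex 4.104 0.255 -0.05
vertex 3.46 0.405 -0.207
vertex 4.069 0.626 -0.414
endloop
endfacet
facet normal 0.932 0.295 0.211
outer loop
vertex 4.104 0.255 -0.05
vertex 4.069 0.626 -0.414
vertex 3.44 1.595 1.007
endloop
endfacet
facet normal -0.499 0.481 -0.721
outer loop
vertex -5.111 -2.284 -1.072
vertex -3.278 -1.193 -1.614
vertex -4.636 -3.723 -2.361
endloop
endfacet
facet normal -0.833 -0.496 0.246
outer loop
vertex -3.822 -4.507 -1.186
vertex -5.111 -2.284 -1.072
vertex -4.636 -3.723 -2.361
endloop
endfacet
facet normal -0.499 0.481 -0.721
outer loop
vertex -4.636 -3.723 -2.361
vertex -3.278 -1.193 -1.614
vertex -2.804 -2.633 -2.903
endloop
endfacet
facet normal 0.239 -0.723 -0.648
outer loop
vertex -2.804 -2.633 -2.903
vertex -3.822 -4.507 -1.186
vertex -4.636 -3.723 -2.361
endloop
endfacet
facet normal -0.239 0.723 0.648
outer loop
vertex -5.111 -2.284 -1.072
vertex -2.464 -1.977 -0.439
vertex -3.278 -1.193 -1.614
endloop
endfacet
facet normal -0.833 -0.495 0.247
outer loop
vertex -4.296 -3.067 0.103
vertex -5.111 -2.284 -1.072
vertex -3.822 -4.507 -1.186
endloop
endfacet
facet normal -0.239 0.723 0.648
outer loop
vertex -4.296 -3.067 0.103
vertex -2.464 -1.977 -0.439
vertex -5.111 -2.284 -1.072
endloop
endfacet
facet normal 0.833 0.495 -0.247
outer loop
vertex -3.278 -1.193 -1.614
vertex -2.464 -1.977 -0.439
vertex -2.804 -2.633 -2.903
endloop
endfacet
facet normal 0.239 -0.723 -0.648
outer loop
vertex -1.989 -3.416 -1.728
vertex -3.822 -4.507 -1.186
vertex -2.804 -2.633 -2.903
endloop
endfacet
facet normal 0.832 0.496 -0.247
outer loop
vertex -2.804 -2.633 -2.903
vertex -2.464 -1.977 -0.439
vertex -1.989 -3.416 -1.728
endloop
endfacet
facet normal 0.499 -0.481 0.721
outer loop
vertex -1.989 -3.416 -1.728
vertex -4.296 -3.067 0.103
vertex -3.822 -4.507 -1.186
endloop
endfacet
facet normal 0.499 -0.481 0.721
outer loop
vertex -2.464 -1.977 -0.439
vertex -4.296 -3.067 0.103
vertex -1.989 -3.416 -1.728
endloop
endfacet
facet normal -0.471 0.744 -0.473
outer loop
vertex -1.014 0.519 2.576
vertex -1.64 0.576 3.289
vertex -0.803 0.983 3.096
endloop
endfacet
facet normal 0.953 -0.123 -0.277
outer loop
vertex -1.014 0.519 2.576
vertex -0.803 0.983 3.096
vertex -0.72 -0.876 4.211
endloop
endfacet
facet normal -0.471 0.745 -0.473
outer loop
vertex -0.803 0.983 3.096
vertex -1.64 0.576 3.289
vertex -1.082 1.208 3.728
endloop
endfacet
facet normal 0.917 0.234 0.322
outer loop
vertex -0.803 0.983 3.096
vertex -1.082 1.208 3.728
vertex -0.72 -0.876 4.211
endloop
endfacet
facet normal -0.472 0.745 -0.472
outer loop
vertex -1.082 1.208 3.728
vertex -1.64 0.576 3.289
vertex -1.688 1.062 4.103
endloop
endfacet
facet normal 0.457 0.275 0.846
outer loop
vertex -1.082 1.208 3.728
vertex -1.688 1.062 4.103
vertex -0.72 -0.876 4.211
endloop
endfacet
facet normal -0.471 0.745 -0.472
outer loop
vertex -1.688 1.062 4.103
vertex -1.64 0.576 3.289
vertex -2.265 0.632 4.001
endloop
endfacet
facet normal -0.157 -0.023 0.987
outer loop
vertex -1.688 1.062 4.103
vertex -2.265 0.632 4.001
vertex -0.72 -0.876 4.211
endloop
endfacet
facet normal -0.472 0.745 -0.473
outer loop
vertex -2.265 0.632 4.001
vertex -1.64 0.576 3.289
vertex -2.476 0.169 3.482
endloop
endfacet
facet normal -0.566 -0.487 0.665
outer loop
vertex -2.265 0.632 4.001
vertex -2.476 0.169 3.482
vertex -0.72 -0.876 4.211
endloop
endfacet
facet normal -0.472 0.744 -0.473
outer loop
vertex -2.476 0.169 3.482
vertex -1.64 0.576 3.289
vertex -2.197 -0.056 2.85
endloop
endfacet
facet normal -0.531 -0.845 0.067
outer loop
vertex -2.476 0.169 3.482
vertex -2.197 -0.056 2.85
vertex -0.72 -0.876 4.211
endloop
endfacet
facet normal -0.472 0.744 -0.473
outer loop
vertex -2.197 -0.056 2.85
vertex -1.64 0.576 3.289
vertex -1.591 0.089 2.474
endloop
endfacet
facet normal -0.071 -0.887 -0.457
outer loop
vertex -2.197 -0.056 2.85
vertex -1.591 0.089 2.474
vertex -0.72 -0.876 4.211
endloop
endfacet
facet normal -0.471 0.744 -0.473
outer loop
vertex -1.591 0.089 2.474
vertex -1.64 0.576 3.289
vertex -1.014 0.519 2.576
endloop
endfacet
facet normal 0.544 -0.588 -0.599
outer loop
vertex -1.591 0.089 2.474
vertex -1.014 0.519 2.576
vertex -0.72 -0.876 4.211
endloop
endfacet

endsolid


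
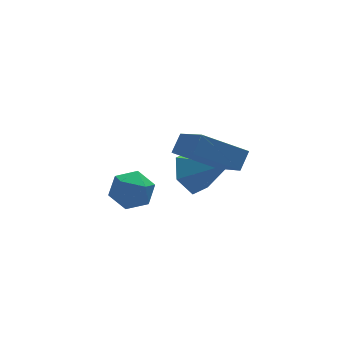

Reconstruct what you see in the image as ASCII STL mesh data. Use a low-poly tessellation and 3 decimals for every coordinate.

solid 
facet normal -0.577 0.609 -0.544
outer loop
vertex 0.491 0.23 -2.359
vertex -0.311 -0.318 -2.123
vertex -0.044 0.452 -1.544
endloop
endfacet
facet normal 0.806 0.423 0.414
outer loop
vertex 0.491 0.23 -2.359
vertex -0.044 0.452 -1.544
vertex 0.731 -1.422 -1.137
endloop
endfacet
facet normal -0.576 0.609 -0.545
outer loop
vertex -0.044 0.452 -1.544
vertex -0.311 -0.318 -2.123
vertex -0.847 -0.096 -1.308
endloop
endfacet
facet normal 0.109 0.254 0.961
outer loop
vertex -0.044 0.452 -1.544
vertex -0.847 -0.096 -1.308
vertex 0.731 -1.422 -1.137
endloop
endfacet
facet normal -0.576 0.609 -0.545
outer loop
vertex -0.847 -0.096 -1.308
vertex -0.311 -0.318 -2.123
vertex -1.114 -0.866 -1.887
endloop
endfacet
facet normal -0.448 -0.433 0.782
outer loop
vertex -0.847 -0.096 -1.308
vertex -1.114 -0.866 -1.887
vertex 0.731 -1.422 -1.137
endloop
endfacet
facet normal -0.576 0.610 -0.544
outer loop
vertex -1.114 -0.866 -1.887
vertex -0.311 -0.318 -2.123
vertex -0.579 -1.088 -2.702
endloop
endfacet
facet normal -0.309 -0.949 0.056
outer loop
vertex -1.114 -0.866 -1.887
vertex -0.579 -1.088 -2.702
vertex 0.731 -1.422 -1.137
endloop
endfacet
facet normal -0.576 0.610 -0.544
outer loop
vertex -0.579 -1.088 -2.702
vertex -0.311 -0.318 -2.123
vertex 0.224 -0.54 -2.938
endloop
endfacet
facet normal 0.388 -0.780 -0.491
outer loop
vertex -0.579 -1.088 -2.702
vertex 0.224 -0.54 -2.938
vertex 0.731 -1.422 -1.137
endloop
endfacet
facet normal -0.577 0.609 -0.544
outer loop
vertex 0.224 -0.54 -2.938
vertex -0.311 -0.318 -2.123
vertex 0.491 0.23 -2.359
endloop
endfacet
facet normal 0.946 -0.093 -0.312
outer loop
vertex 0.224 -0.54 -2.938
vertex 0.491 0.23 -2.359
vertex 0.731 -1.422 -1.137
endloop
endfacet
facet normal -0.827 0.267 0.495
outer loop
vertex -1.467 -4.115 2.887
vertex -1.571 -2.417 1.798
vertex -1.943 -4.515 2.308
endloop
endfacet
facet normal 0.051 -0.841 0.539
outer loop
vertex -0.429 -5.003 1.402
vertex -1.467 -4.115 2.887
vertex -1.943 -4.515 2.308
endloop
endfacet
facet normal -0.827 0.267 0.495
outer loop
vertex -1.943 -4.515 2.308
vertex -1.571 -2.417 1.798
vertex -2.047 -2.817 1.219
endloop
endfacet
facet normal -0.560 -0.471 -0.682
outer loop
vertex -2.047 -2.817 1.219
vertex -0.429 -5.003 1.402
vertex -1.943 -4.515 2.308
endloop
endfacet
facet normal 0.560 0.471 0.682
outer loop
vertex -1.467 -4.115 2.887
vertex -0.057 -2.905 0.892
vertex -1.571 -2.417 1.798
endloop
endfacet
facet normal 0.051 -0.841 0.539
outer loop
vertex 0.047 -4.603 1.981
vertex -1.467 -4.115 2.887
vertex -0.429 -5.003 1.402
endloop
endfacet
facet normal 0.560 0.471 0.682
outer loop
vertex 0.047 -4.603 1.981
vertex -0.057 -2.905 0.892
vertex -1.467 -4.115 2.887
endloop
endfacet
facet normal -0.051 0.841 -0.539
outer loop
vertex -1.571 -2.417 1.798
vertex -0.057 -2.905 0.892
vertex -2.047 -2.817 1.219
endloop
endfacet
facet normal -0.560 -0.471 -0.682
outer loop
vertex -0.533 -3.305 0.313
vertex -0.429 -5.003 1.402
vertex -2.047 -2.817 1.219
endloop
endfacet
facet normal -0.051 0.841 -0.539
outer loop
vertex -2.047 -2.817 1.219
vertex -0.057 -2.905 0.892
vertex -0.533 -3.305 0.313
endloop
endfacet
facet normal 0.827 -0.267 -0.495
outer loop
vertex -0.533 -3.305 0.313
vertex 0.047 -4.603 1.981
vertex -0.429 -5.003 1.402
endloop
endfacet
facet normal 0.827 -0.267 -0.495
outer loop
vertex -0.057 -2.905 0.892
vertex 0.047 -4.603 1.981
vertex -0.533 -3.305 0.313
endloop
endfacet
facet normal -0.119 0.989 -0.090
outer loop
vertex -3.536 -1.45 -1.514
vertex -3.615 -1.379 -0.627
vertex -2.81 -1.317 -1.01
endloop
endfacet
facet normal 0.292 0.733 -0.614
outer loop
vertex -3.536 -1.45 -1.514
vertex -2.81 -1.317 -1.01
vertex -2.782 -1.897 -1.689
endloop
endfacet
facet normal -0.083 0.239 -0.967
outer loop
vertex -3.536 -1.45 -1.514
vertex -2.782 -1.897 -1.689
vertex -3.569 -2.318 -1.726
endloop
endfacet
facet normal -0.725 0.189 -0.662
outer loop
vertex -3.536 -1.45 -1.514
vertex -3.569 -2.318 -1.726
vertex -4.085 -1.998 -1.07
endloop
endfacet
facet normal -0.748 0.653 -0.119
outer loop
vertex -3.536 -1.45 -1.514
vertex -4.085 -1.998 -1.07
vertex -3.615 -1.379 -0.627
endloop
endfacet
facet normal 0.855 0.412 -0.316
outer loop
vertex -2.782 -1.897 -1.689
vertex -2.81 -1.317 -1.01
vertex -2.395 -2.102 -0.91
endloop
endfacet
facet normal 0.190 0.825 0.533
outer loop
vertex -2.81 -1.317 -1.01
vertex -3.615 -1.379 -0.627
vertex -2.911 -1.782 -0.254
endloop
endfacet
facet normal -0.828 0.281 0.485
outer loop
vertex -3.615 -1.379 -0.627
vertex -4.085 -1.998 -1.07
vertex -3.698 -2.203 -0.291
endloop
endfacet
facet normal -0.791 -0.468 -0.394
outer loop
vertex -4.085 -1.998 -1.07
vertex -3.569 -2.318 -1.726
vertex -3.67 -2.783 -0.97
endloop
endfacet
facet normal 0.249 -0.387 -0.888
outer loop
vertex -3.569 -2.318 -1.726
vertex -2.782 -1.897 -1.689
vertex -2.865 -2.721 -1.353
endloop
endfacet
facet normal 0.725 -0.189 0.662
outer loop
vertex -2.944 -2.65 -0.466
vertex -2.395 -2.102 -0.91
vertex -2.911 -1.782 -0.254
endloop
endfacet
facet normal 0.083 -0.239 0.967
outer loop
vertex -2.944 -2.65 -0.466
vertex -2.911 -1.782 -0.254
vertex -3.698 -2.203 -0.291
endloop
endfacet
facet normal -0.292 -0.733 0.614
outer loop
vertex -2.944 -2.65 -0.466
vertex -3.698 -2.203 -0.291
vertex -3.67 -2.783 -0.97
endloop
endfacet
facet normal 0.119 -0.989 0.090
outer loop
vertex -2.944 -2.65 -0.466
vertex -3.67 -2.783 -0.97
vertex -2.865 -2.721 -1.353
endloop
endfacet
facet normal 0.748 -0.653 0.119
outer loop
vertex -2.944 -2.65 -0.466
vertex -2.865 -2.721 -1.353
vertex -2.395 -2.102 -0.91
endloop
endfacet
facet normal 0.791 0.468 0.394
outer loop
vertex -2.911 -1.782 -0.254
vertex -2.395 -2.102 -0.91
vertex -2.81 -1.317 -1.01
endloop
endfacet
facet normal -0.249 0.387 0.888
outer loop
vertex -3.698 -2.203 -0.291
vertex -2.911 -1.782 -0.254
vertex -3.615 -1.379 -0.627
endloop
endfacet
facet normal -0.855 -0.412 0.316
outer loop
vertex -3.67 -2.783 -0.97
vertex -3.698 -2.203 -0.291
vertex -4.085 -1.998 -1.07
endloop
endfacet
facet normal -0.190 -0.825 -0.533
outer loop
vertex -2.865 -2.721 -1.353
vertex -3.67 -2.783 -0.97
vertex -3.569 -2.318 -1.726
endloop
endfacet
facet normal 0.828 -0.281 -0.485
outer loop
vertex -2.395 -2.102 -0.91
vertex -2.865 -2.721 -1.353
vertex -2.782 -1.897 -1.689
endloop
endfacet

endsolid


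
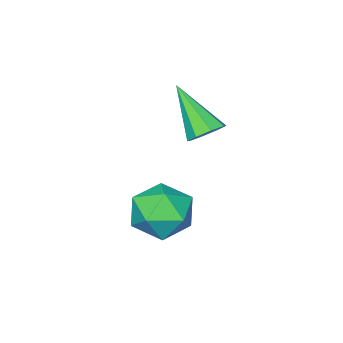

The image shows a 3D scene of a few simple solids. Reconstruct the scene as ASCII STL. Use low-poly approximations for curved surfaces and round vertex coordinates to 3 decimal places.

solid 
facet normal 0.018 0.708 -0.706
outer loop
vertex -1.69 0.244 -0.2
vertex -1.992 0.702 0.252
vertex -1.324 0.523 0.089
endloop
endfacet
facet normal 0.702 -0.670 -0.242
outer loop
vertex -1.69 0.244 -0.2
vertex -1.324 0.523 0.089
vertex -2.028 -0.822 1.768
endloop
endfacet
facet normal 0.017 0.708 -0.706
outer loop
vertex -1.324 0.523 0.089
vertex -1.992 0.702 0.252
vertex -1.349 0.907 0.473
endloop
endfacet
facet normal 0.950 -0.187 0.249
outer loop
vertex -1.324 0.523 0.089
vertex -1.349 0.907 0.473
vertex -2.028 -0.822 1.768
endloop
endfacet
facet normal 0.016 0.709 -0.705
outer loop
vertex -1.349 0.907 0.473
vertex -1.992 0.702 0.252
vertex -1.75 1.17 0.728
endloop
endfacet
facet normal 0.640 0.284 0.714
outer loop
vertex -1.349 0.907 0.473
vertex -1.75 1.17 0.728
vertex -2.028 -0.822 1.768
endloop
endfacet
facet normal 0.017 0.709 -0.705
outer loop
vertex -1.75 1.17 0.728
vertex -1.992 0.702 0.252
vertex -2.293 1.159 0.704
endloop
endfacet
facet normal -0.048 0.468 0.883
outer loop
vertex -1.75 1.17 0.728
vertex -2.293 1.159 0.704
vertex -2.028 -0.822 1.768
endloop
endfacet
facet normal 0.017 0.709 -0.705
outer loop
vertex -2.293 1.159 0.704
vertex -1.992 0.702 0.252
vertex -2.659 0.88 0.415
endloop
endfacet
facet normal -0.712 0.256 0.654
outer loop
vertex -2.293 1.159 0.704
vertex -2.659 0.88 0.415
vertex -2.028 -0.822 1.768
endloop
endfacet
facet normal 0.017 0.709 -0.705
outer loop
vertex -2.659 0.88 0.415
vertex -1.992 0.702 0.252
vertex -2.635 0.497 0.03
endloop
endfacet
facet normal -0.960 -0.225 0.164
outer loop
vertex -2.659 0.88 0.415
vertex -2.635 0.497 0.03
vertex -2.028 -0.822 1.768
endloop
endfacet
facet normal 0.018 0.708 -0.706
outer loop
vertex -2.635 0.497 0.03
vertex -1.992 0.702 0.252
vertex -2.233 0.233 -0.224
endloop
endfacet
facet normal -0.649 -0.698 -0.303
outer loop
vertex -2.635 0.497 0.03
vertex -2.233 0.233 -0.224
vertex -2.028 -0.822 1.768
endloop
endfacet
facet normal 0.017 0.708 -0.706
outer loop
vertex -2.233 0.233 -0.224
vertex -1.992 0.702 0.252
vertex -1.69 0.244 -0.2
endloop
endfacet
facet normal 0.039 -0.881 -0.471
outer loop
vertex -2.233 0.233 -0.224
vertex -1.69 0.244 -0.2
vertex -2.028 -0.822 1.768
endloop
endfacet
facet normal -0.482 0.041 0.875
outer loop
vertex -0.875 1.288 -1.967
vertex -0.498 0.203 -1.708
vertex 0.145 1.14 -1.398
endloop
endfacet
facet normal -0.272 0.692 0.668
outer loop
vertex -0.875 1.288 -1.967
vertex 0.145 1.14 -1.398
vertex 0.062 1.939 -2.259
endloop
endfacet
facet normal -0.564 0.825 0.031
outer loop
vertex -0.875 1.288 -1.967
vertex 0.062 1.939 -2.259
vertex -0.632 1.497 -3.101
endloop
endfacet
facet normal -0.953 0.258 -0.157
outer loop
vertex -0.875 1.288 -1.967
vertex -0.632 1.497 -3.101
vertex -0.978 0.424 -2.76
endloop
endfacet
facet normal -0.903 -0.227 0.364
outer loop
vertex -0.875 1.288 -1.967
vertex -0.978 0.424 -2.76
vertex -0.498 0.203 -1.708
endloop
endfacet
facet normal 0.437 0.680 0.589
outer loop
vertex 0.062 1.939 -2.259
vertex 0.145 1.14 -1.398
vertex 1.018 1.256 -2.18
endloop
endfacet
facet normal 0.097 -0.372 0.923
outer loop
vertex 0.145 1.14 -1.398
vertex -0.498 0.203 -1.708
vertex 0.672 0.183 -1.839
endloop
endfacet
facet normal -0.584 -0.806 0.097
outer loop
vertex -0.498 0.203 -1.708
vertex -0.978 0.424 -2.76
vertex -0.022 -0.259 -2.681
endloop
endfacet
facet normal -0.665 -0.023 -0.746
outer loop
vertex -0.978 0.424 -2.76
vertex -0.632 1.497 -3.101
vertex -0.105 0.54 -3.542
endloop
endfacet
facet normal -0.034 0.896 -0.442
outer loop
vertex -0.632 1.497 -3.101
vertex 0.062 1.939 -2.259
vertex 0.538 1.477 -3.232
endloop
endfacet
facet normal 0.953 -0.258 0.157
outer loop
vertex 0.915 0.392 -2.973
vertex 1.018 1.256 -2.18
vertex 0.672 0.183 -1.839
endloop
endfacet
facet normal 0.564 -0.825 -0.031
outer loop
vertex 0.915 0.392 -2.973
vertex 0.672 0.183 -1.839
vertex -0.022 -0.259 -2.681
endloop
endfacet
facet normal 0.272 -0.692 -0.668
outer loop
vertex 0.915 0.392 -2.973
vertex -0.022 -0.259 -2.681
vertex -0.105 0.54 -3.542
endloop
endfacet
facet normal 0.482 -0.041 -0.875
outer loop
vertex 0.915 0.392 -2.973
vertex -0.105 0.54 -3.542
vertex 0.538 1.477 -3.232
endloop
endfacet
facet normal 0.903 0.227 -0.364
outer loop
vertex 0.915 0.392 -2.973
vertex 0.538 1.477 -3.232
vertex 1.018 1.256 -2.18
endloop
endfacet
facet normal 0.665 0.023 0.746
outer loop
vertex 0.672 0.183 -1.839
vertex 1.018 1.256 -2.18
vertex 0.145 1.14 -1.398
endloop
endfacet
facet normal 0.034 -0.896 0.442
outer loop
vertex -0.022 -0.259 -2.681
vertex 0.672 0.183 -1.839
vertex -0.498 0.203 -1.708
endloop
endfacet
facet normal -0.437 -0.680 -0.589
outer loop
vertex -0.105 0.54 -3.542
vertex -0.022 -0.259 -2.681
vertex -0.978 0.424 -2.76
endloop
endfacet
facet normal -0.097 0.372 -0.923
outer loop
vertex 0.538 1.477 -3.232
vertex -0.105 0.54 -3.542
vertex -0.632 1.497 -3.101
endloop
endfacet
facet normal 0.584 0.806 -0.097
outer loop
vertex 1.018 1.256 -2.18
vertex 0.538 1.477 -3.232
vertex 0.062 1.939 -2.259
endloop
endfacet

endsolid


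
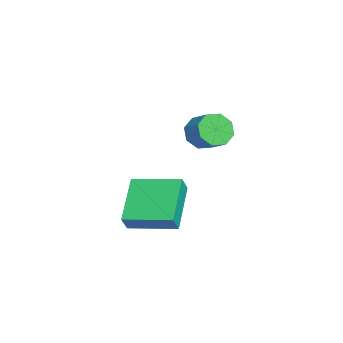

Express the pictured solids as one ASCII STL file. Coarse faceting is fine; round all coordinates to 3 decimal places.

solid 
facet normal -0.818 0.191 0.542
outer loop
vertex 1.98 -2.06 -1.164
vertex 2.584 -0.18 -0.915
vertex 1.575 -1.838 -1.854
endloop
endfacet
facet normal -0.304 -0.944 -0.125
outer loop
vertex 3.376 -2.26 -3.045
vertex 1.98 -2.06 -1.164
vertex 1.575 -1.838 -1.854
endloop
endfacet
facet normal -0.819 0.191 0.542
outer loop
vertex 1.575 -1.838 -1.854
vertex 2.584 -0.18 -0.915
vertex 2.179 0.041 -1.605
endloop
endfacet
facet normal -0.487 0.267 -0.831
outer loop
vertex 2.179 0.041 -1.605
vertex 3.376 -2.26 -3.045
vertex 1.575 -1.838 -1.854
endloop
endfacet
facet normal 0.487 -0.267 0.831
outer loop
vertex 1.98 -2.06 -1.164
vertex 4.385 -0.602 -2.106
vertex 2.584 -0.18 -0.915
endloop
endfacet
facet normal -0.303 -0.945 -0.125
outer loop
vertex 3.781 -2.481 -2.355
vertex 1.98 -2.06 -1.164
vertex 3.376 -2.26 -3.045
endloop
endfacet
facet normal 0.487 -0.267 0.831
outer loop
vertex 3.781 -2.481 -2.355
vertex 4.385 -0.602 -2.106
vertex 1.98 -2.06 -1.164
endloop
endfacet
facet normal 0.304 0.945 0.124
outer loop
vertex 2.584 -0.18 -0.915
vertex 4.385 -0.602 -2.106
vertex 2.179 0.041 -1.605
endloop
endfacet
facet normal -0.487 0.267 -0.831
outer loop
vertex 3.98 -0.38 -2.796
vertex 3.376 -2.26 -3.045
vertex 2.179 0.041 -1.605
endloop
endfacet
facet normal 0.304 0.944 0.126
outer loop
vertex 2.179 0.041 -1.605
vertex 4.385 -0.602 -2.106
vertex 3.98 -0.38 -2.796
endloop
endfacet
facet normal 0.819 -0.191 -0.542
outer loop
vertex 3.98 -0.38 -2.796
vertex 3.781 -2.481 -2.355
vertex 3.376 -2.26 -3.045
endloop
endfacet
facet normal 0.818 -0.191 -0.542
outer loop
vertex 4.385 -0.602 -2.106
vertex 3.781 -2.481 -2.355
vertex 3.98 -0.38 -2.796
endloop
endfacet
facet normal -0.737 -0.449 -0.505
outer loop
vertex 3.744 0.835 1.316
vertex 3.508 0.493 1.965
vertex 3.347 1.157 1.609
endloop
endfacet
facet normal 0.053 0.707 -0.705
outer loop
vertex 3.744 0.835 1.316
vertex 3.347 1.157 1.609
vertex 4.488 1.289 1.827
endloop
endfacet
facet normal 0.053 0.707 -0.705
outer loop
vertex 4.488 1.289 1.827
vertex 3.347 1.157 1.609
vertex 4.091 1.611 2.12
endloop
endfacet
facet normal 0.737 0.449 0.505
outer loop
vertex 4.488 1.289 1.827
vertex 4.091 1.611 2.12
vertex 4.252 0.947 2.475
endloop
endfacet
facet normal -0.736 -0.450 -0.506
outer loop
vertex 3.347 1.157 1.609
vertex 3.508 0.493 1.965
vertex 3.044 1.09 2.11
endloop
endfacet
facet normal -0.440 0.886 -0.147
outer loop
vertex 3.347 1.157 1.609
vertex 3.044 1.09 2.11
vertex 4.091 1.611 2.12
endloop
endfacet
facet normal -0.440 0.886 -0.147
outer loop
vertex 4.091 1.611 2.12
vertex 3.044 1.09 2.11
vertex 3.788 1.544 2.621
endloop
endfacet
facet normal 0.737 0.449 0.506
outer loop
vertex 4.091 1.611 2.12
vertex 3.788 1.544 2.621
vertex 4.252 0.947 2.475
endloop
endfacet
facet normal -0.736 -0.450 -0.506
outer loop
vertex 3.044 1.09 2.11
vertex 3.508 0.493 1.965
vertex 3.013 0.673 2.526
endloop
endfacet
facet normal -0.674 0.546 0.497
outer loop
vertex 3.044 1.09 2.11
vertex 3.013 0.673 2.526
vertex 3.788 1.544 2.621
endloop
endfacet
facet normal -0.674 0.546 0.497
outer loop
vertex 3.788 1.544 2.621
vertex 3.013 0.673 2.526
vertex 3.757 1.127 3.037
endloop
endfacet
facet normal 0.737 0.449 0.505
outer loop
vertex 3.788 1.544 2.621
vertex 3.757 1.127 3.037
vertex 4.252 0.947 2.475
endloop
endfacet
facet normal -0.736 -0.450 -0.506
outer loop
vertex 3.013 0.673 2.526
vertex 3.508 0.493 1.965
vertex 3.272 0.151 2.613
endloop
endfacet
facet normal -0.514 -0.114 0.850
outer loop
vertex 3.013 0.673 2.526
vertex 3.272 0.151 2.613
vertex 3.757 1.127 3.037
endloop
endfacet
facet normal -0.514 -0.114 0.850
outer loop
vertex 3.757 1.127 3.037
vertex 3.272 0.151 2.613
vertex 4.016 0.605 3.124
endloop
endfacet
facet normal 0.737 0.450 0.505
outer loop
vertex 3.757 1.127 3.037
vertex 4.016 0.605 3.124
vertex 4.252 0.947 2.475
endloop
endfacet
facet normal -0.737 -0.449 -0.505
outer loop
vertex 3.272 0.151 2.613
vertex 3.508 0.493 1.965
vertex 3.669 -0.171 2.32
endloop
endfacet
facet normal -0.053 -0.707 0.705
outer loop
vertex 3.272 0.151 2.613
vertex 3.669 -0.171 2.32
vertex 4.016 0.605 3.124
endloop
endfacet
facet normal -0.053 -0.707 0.705
outer loop
vertex 4.016 0.605 3.124
vertex 3.669 -0.171 2.32
vertex 4.413 0.283 2.831
endloop
endfacet
facet normal 0.737 0.449 0.505
outer loop
vertex 4.016 0.605 3.124
vertex 4.413 0.283 2.831
vertex 4.252 0.947 2.475
endloop
endfacet
facet normal -0.737 -0.449 -0.506
outer loop
vertex 3.669 -0.171 2.32
vertex 3.508 0.493 1.965
vertex 3.972 -0.104 1.819
endloop
endfacet
facet normal 0.440 -0.886 0.147
outer loop
vertex 3.669 -0.171 2.32
vertex 3.972 -0.104 1.819
vertex 4.413 0.283 2.831
endloop
endfacet
facet normal 0.440 -0.886 0.147
outer loop
vertex 4.413 0.283 2.831
vertex 3.972 -0.104 1.819
vertex 4.716 0.35 2.33
endloop
endfacet
facet normal 0.736 0.450 0.506
outer loop
vertex 4.413 0.283 2.831
vertex 4.716 0.35 2.33
vertex 4.252 0.947 2.475
endloop
endfacet
facet normal -0.737 -0.449 -0.505
outer loop
vertex 3.972 -0.104 1.819
vertex 3.508 0.493 1.965
vertex 4.003 0.313 1.403
endloop
endfacet
facet normal 0.674 -0.546 -0.497
outer loop
vertex 3.972 -0.104 1.819
vertex 4.003 0.313 1.403
vertex 4.716 0.35 2.33
endloop
endfacet
facet normal 0.674 -0.546 -0.497
outer loop
vertex 4.716 0.35 2.33
vertex 4.003 0.313 1.403
vertex 4.747 0.767 1.914
endloop
endfacet
facet normal 0.736 0.450 0.506
outer loop
vertex 4.716 0.35 2.33
vertex 4.747 0.767 1.914
vertex 4.252 0.947 2.475
endloop
endfacet
facet normal -0.737 -0.450 -0.505
outer loop
vertex 4.003 0.313 1.403
vertex 3.508 0.493 1.965
vertex 3.744 0.835 1.316
endloop
endfacet
facet normal 0.514 0.114 -0.850
outer loop
vertex 4.003 0.313 1.403
vertex 3.744 0.835 1.316
vertex 4.747 0.767 1.914
endloop
endfacet
facet normal 0.514 0.114 -0.850
outer loop
vertex 4.747 0.767 1.914
vertex 3.744 0.835 1.316
vertex 4.488 1.289 1.827
endloop
endfacet
facet normal 0.736 0.450 0.506
outer loop
vertex 4.747 0.767 1.914
vertex 4.488 1.289 1.827
vertex 4.252 0.947 2.475
endloop
endfacet

endsolid


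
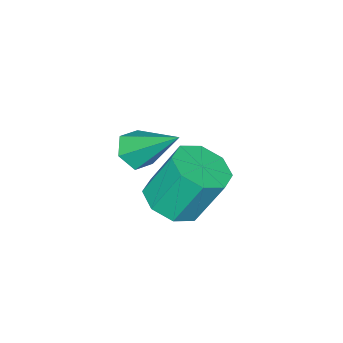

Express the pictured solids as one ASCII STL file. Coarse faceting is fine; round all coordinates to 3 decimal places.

solid 
facet normal 0.245 -0.390 -0.888
outer loop
vertex 3.053 1.512 -3.39
vertex 2.317 0.87 -3.311
vertex 2.413 1.772 -3.681
endloop
endfacet
facet normal 0.459 0.853 -0.247
outer loop
vertex 3.053 1.512 -3.39
vertex 2.413 1.772 -3.681
vertex 2.6 2.232 -1.747
endloop
endfacet
facet normal 0.460 0.853 -0.247
outer loop
vertex 2.6 2.232 -1.747
vertex 2.413 1.772 -3.681
vertex 1.959 2.493 -2.038
endloop
endfacet
facet normal -0.245 0.389 0.888
outer loop
vertex 2.6 2.232 -1.747
vertex 1.959 2.493 -2.038
vertex 1.863 1.59 -1.669
endloop
endfacet
facet normal 0.244 -0.390 -0.888
outer loop
vertex 2.413 1.772 -3.681
vertex 2.317 0.87 -3.311
vertex 1.716 1.504 -3.755
endloop
endfacet
facet normal -0.279 0.849 -0.449
outer loop
vertex 2.413 1.772 -3.681
vertex 1.716 1.504 -3.755
vertex 1.959 2.493 -2.038
endloop
endfacet
facet normal -0.278 0.849 -0.450
outer loop
vertex 1.959 2.493 -2.038
vertex 1.716 1.504 -3.755
vertex 1.263 2.225 -2.113
endloop
endfacet
facet normal -0.245 0.389 0.888
outer loop
vertex 1.959 2.493 -2.038
vertex 1.263 2.225 -2.113
vertex 1.863 1.59 -1.669
endloop
endfacet
facet normal 0.246 -0.389 -0.888
outer loop
vertex 1.716 1.504 -3.755
vertex 2.317 0.87 -3.311
vertex 1.372 0.864 -3.57
endloop
endfacet
facet normal -0.854 0.347 -0.388
outer loop
vertex 1.716 1.504 -3.755
vertex 1.372 0.864 -3.57
vertex 1.263 2.225 -2.113
endloop
endfacet
facet normal -0.854 0.347 -0.388
outer loop
vertex 1.263 2.225 -2.113
vertex 1.372 0.864 -3.57
vertex 0.918 1.585 -1.927
endloop
endfacet
facet normal -0.244 0.390 0.888
outer loop
vertex 1.263 2.225 -2.113
vertex 0.918 1.585 -1.927
vertex 1.863 1.59 -1.669
endloop
endfacet
facet normal 0.246 -0.390 -0.887
outer loop
vertex 1.372 0.864 -3.57
vertex 2.317 0.87 -3.311
vertex 1.58 0.228 -3.233
endloop
endfacet
facet normal -0.929 -0.357 -0.100
outer loop
vertex 1.372 0.864 -3.57
vertex 1.58 0.228 -3.233
vertex 0.918 1.585 -1.927
endloop
endfacet
facet normal -0.929 -0.357 -0.099
outer loop
vertex 0.918 1.585 -1.927
vertex 1.58 0.228 -3.233
vertex 1.127 0.948 -1.59
endloop
endfacet
facet normal -0.244 0.390 0.888
outer loop
vertex 0.918 1.585 -1.927
vertex 1.127 0.948 -1.59
vertex 1.863 1.59 -1.669
endloop
endfacet
facet normal 0.245 -0.389 -0.888
outer loop
vertex 1.58 0.228 -3.233
vertex 2.317 0.87 -3.311
vertex 2.221 -0.033 -2.942
endloop
endfacet
facet normal -0.460 -0.853 0.247
outer loop
vertex 1.58 0.228 -3.233
vertex 2.221 -0.033 -2.942
vertex 1.127 0.948 -1.59
endloop
endfacet
facet normal -0.459 -0.853 0.248
outer loop
vertex 1.127 0.948 -1.59
vertex 2.221 -0.033 -2.942
vertex 1.767 0.688 -1.299
endloop
endfacet
facet normal -0.245 0.390 0.888
outer loop
vertex 1.127 0.948 -1.59
vertex 1.767 0.688 -1.299
vertex 1.863 1.59 -1.669
endloop
endfacet
facet normal 0.245 -0.389 -0.888
outer loop
vertex 2.221 -0.033 -2.942
vertex 2.317 0.87 -3.311
vertex 2.917 0.235 -2.867
endloop
endfacet
facet normal 0.278 -0.849 0.449
outer loop
vertex 2.221 -0.033 -2.942
vertex 2.917 0.235 -2.867
vertex 1.767 0.688 -1.299
endloop
endfacet
facet normal 0.279 -0.849 0.450
outer loop
vertex 1.767 0.688 -1.299
vertex 2.917 0.235 -2.867
vertex 2.464 0.956 -1.225
endloop
endfacet
facet normal -0.244 0.390 0.888
outer loop
vertex 1.767 0.688 -1.299
vertex 2.464 0.956 -1.225
vertex 1.863 1.59 -1.669
endloop
endfacet
facet normal 0.244 -0.390 -0.888
outer loop
vertex 2.917 0.235 -2.867
vertex 2.317 0.87 -3.311
vertex 3.262 0.875 -3.053
endloop
endfacet
facet normal 0.854 -0.347 0.388
outer loop
vertex 2.917 0.235 -2.867
vertex 3.262 0.875 -3.053
vertex 2.464 0.956 -1.225
endloop
endfacet
facet normal 0.854 -0.347 0.388
outer loop
vertex 2.464 0.956 -1.225
vertex 3.262 0.875 -3.053
vertex 2.808 1.596 -1.41
endloop
endfacet
facet normal -0.246 0.389 0.888
outer loop
vertex 2.464 0.956 -1.225
vertex 2.808 1.596 -1.41
vertex 1.863 1.59 -1.669
endloop
endfacet
facet normal 0.244 -0.390 -0.888
outer loop
vertex 3.262 0.875 -3.053
vertex 2.317 0.87 -3.311
vertex 3.053 1.512 -3.39
endloop
endfacet
facet normal 0.929 0.357 0.100
outer loop
vertex 3.262 0.875 -3.053
vertex 3.053 1.512 -3.39
vertex 2.808 1.596 -1.41
endloop
endfacet
facet normal 0.929 0.357 0.100
outer loop
vertex 2.808 1.596 -1.41
vertex 3.053 1.512 -3.39
vertex 2.6 2.232 -1.747
endloop
endfacet
facet normal -0.246 0.390 0.887
outer loop
vertex 2.808 1.596 -1.41
vertex 2.6 2.232 -1.747
vertex 1.863 1.59 -1.669
endloop
endfacet
facet normal 0.074 -0.749 -0.658
outer loop
vertex 4.262 0.566 -0.143
vertex 3.591 0.631 -0.292
vertex 4.06 0.99 -0.648
endloop
endfacet
facet normal 0.888 0.458 0.030
outer loop
vertex 4.262 0.566 -0.143
vertex 4.06 0.99 -0.648
vertex 3.449 2.069 0.972
endloop
endfacet
facet normal 0.074 -0.749 -0.658
outer loop
vertex 4.06 0.99 -0.648
vertex 3.591 0.631 -0.292
vertex 3.39 1.055 -0.797
endloop
endfacet
facet normal 0.192 0.849 -0.493
outer loop
vertex 4.06 0.99 -0.648
vertex 3.39 1.055 -0.797
vertex 3.449 2.069 0.972
endloop
endfacet
facet normal 0.075 -0.749 -0.659
outer loop
vertex 3.39 1.055 -0.797
vertex 3.591 0.631 -0.292
vertex 2.921 0.695 -0.441
endloop
endfacet
facet normal -0.719 0.613 -0.327
outer loop
vertex 3.39 1.055 -0.797
vertex 2.921 0.695 -0.441
vertex 3.449 2.069 0.972
endloop
endfacet
facet normal 0.075 -0.749 -0.659
outer loop
vertex 2.921 0.695 -0.441
vertex 3.591 0.631 -0.292
vertex 3.122 0.271 0.064
endloop
endfacet
facet normal -0.933 -0.013 0.361
outer loop
vertex 2.921 0.695 -0.441
vertex 3.122 0.271 0.064
vertex 3.449 2.069 0.972
endloop
endfacet
facet normal 0.076 -0.749 -0.658
outer loop
vertex 3.122 0.271 0.064
vertex 3.591 0.631 -0.292
vertex 3.793 0.207 0.214
endloop
endfacet
facet normal -0.236 -0.403 0.884
outer loop
vertex 3.122 0.271 0.064
vertex 3.793 0.207 0.214
vertex 3.449 2.069 0.972
endloop
endfacet
facet normal 0.073 -0.750 -0.658
outer loop
vertex 3.793 0.207 0.214
vertex 3.591 0.631 -0.292
vertex 4.262 0.566 -0.143
endloop
endfacet
facet normal 0.675 -0.168 0.718
outer loop
vertex 3.793 0.207 0.214
vertex 4.262 0.566 -0.143
vertex 3.449 2.069 0.972
endloop
endfacet

endsolid


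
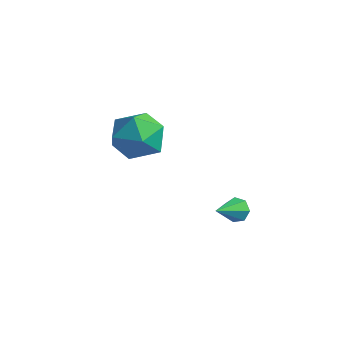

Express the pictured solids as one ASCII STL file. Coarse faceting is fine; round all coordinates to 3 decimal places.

solid 
facet normal 0.210 0.907 0.366
outer loop
vertex -2.41 -1.492 2.697
vertex -3.014 -1.761 3.709
vertex -1.832 -2.002 3.628
endloop
endfacet
facet normal 0.725 0.685 -0.074
outer loop
vertex -2.41 -1.492 2.697
vertex -1.832 -2.002 3.628
vertex -1.601 -2.369 2.499
endloop
endfacet
facet normal 0.429 0.556 -0.712
outer loop
vertex -2.41 -1.492 2.697
vertex -1.601 -2.369 2.499
vertex -2.641 -2.355 1.883
endloop
endfacet
facet normal -0.268 0.698 -0.664
outer loop
vertex -2.41 -1.492 2.697
vertex -2.641 -2.355 1.883
vertex -3.514 -1.98 2.63
endloop
endfacet
facet normal -0.404 0.915 0.002
outer loop
vertex -2.41 -1.492 2.697
vertex -3.514 -1.98 2.63
vertex -3.014 -1.761 3.709
endloop
endfacet
facet normal 0.982 0.069 0.178
outer loop
vertex -1.601 -2.369 2.499
vertex -1.832 -2.002 3.628
vertex -1.706 -3.18 3.39
endloop
endfacet
facet normal 0.148 0.427 0.892
outer loop
vertex -1.832 -2.002 3.628
vertex -3.014 -1.761 3.709
vertex -2.579 -2.805 4.137
endloop
endfacet
facet normal -0.845 0.441 0.302
outer loop
vertex -3.014 -1.761 3.709
vertex -3.514 -1.98 2.63
vertex -3.619 -2.791 3.521
endloop
endfacet
facet normal -0.625 0.090 -0.775
outer loop
vertex -3.514 -1.98 2.63
vertex -2.641 -2.355 1.883
vertex -3.388 -3.158 2.392
endloop
endfacet
facet normal 0.503 -0.140 -0.853
outer loop
vertex -2.641 -2.355 1.883
vertex -1.601 -2.369 2.499
vertex -2.206 -3.399 2.311
endloop
endfacet
facet normal 0.268 -0.698 0.664
outer loop
vertex -2.81 -3.668 3.323
vertex -1.706 -3.18 3.39
vertex -2.579 -2.805 4.137
endloop
endfacet
facet normal -0.429 -0.556 0.712
outer loop
vertex -2.81 -3.668 3.323
vertex -2.579 -2.805 4.137
vertex -3.619 -2.791 3.521
endloop
endfacet
facet normal -0.725 -0.685 0.074
outer loop
vertex -2.81 -3.668 3.323
vertex -3.619 -2.791 3.521
vertex -3.388 -3.158 2.392
endloop
endfacet
facet normal -0.210 -0.907 -0.366
outer loop
vertex -2.81 -3.668 3.323
vertex -3.388 -3.158 2.392
vertex -2.206 -3.399 2.311
endloop
endfacet
facet normal 0.404 -0.915 -0.002
outer loop
vertex -2.81 -3.668 3.323
vertex -2.206 -3.399 2.311
vertex -1.706 -3.18 3.39
endloop
endfacet
facet normal 0.625 -0.090 0.775
outer loop
vertex -2.579 -2.805 4.137
vertex -1.706 -3.18 3.39
vertex -1.832 -2.002 3.628
endloop
endfacet
facet normal -0.503 0.140 0.853
outer loop
vertex -3.619 -2.791 3.521
vertex -2.579 -2.805 4.137
vertex -3.014 -1.761 3.709
endloop
endfacet
facet normal -0.982 -0.069 -0.178
outer loop
vertex -3.388 -3.158 2.392
vertex -3.619 -2.791 3.521
vertex -3.514 -1.98 2.63
endloop
endfacet
facet normal -0.148 -0.427 -0.892
outer loop
vertex -2.206 -3.399 2.311
vertex -3.388 -3.158 2.392
vertex -2.641 -2.355 1.883
endloop
endfacet
facet normal 0.845 -0.441 -0.302
outer loop
vertex -1.706 -3.18 3.39
vertex -2.206 -3.399 2.311
vertex -1.601 -2.369 2.499
endloop
endfacet
facet normal -0.086 0.888 -0.452
outer loop
vertex 2.132 -1.732 1.399
vertex 1.951 -1.986 0.934
vertex 1.651 -1.795 1.367
endloop
endfacet
facet normal -0.079 0.103 0.991
outer loop
vertex 2.132 -1.732 1.399
vertex 1.651 -1.795 1.367
vertex 2.069 -3.194 1.546
endloop
endfacet
facet normal -0.086 0.888 -0.451
outer loop
vertex 1.651 -1.795 1.367
vertex 1.951 -1.986 0.934
vertex 1.396 -2.002 1.008
endloop
endfacet
facet normal -0.764 -0.148 0.628
outer loop
vertex 1.651 -1.795 1.367
vertex 1.396 -2.002 1.008
vertex 2.069 -3.194 1.546
endloop
endfacet
facet normal -0.086 0.889 -0.450
outer loop
vertex 1.396 -2.002 1.008
vertex 1.951 -1.986 0.934
vertex 1.559 -2.196 0.594
endloop
endfacet
facet normal -0.849 -0.520 -0.091
outer loop
vertex 1.396 -2.002 1.008
vertex 1.559 -2.196 0.594
vertex 2.069 -3.194 1.546
endloop
endfacet
facet normal -0.086 0.889 -0.450
outer loop
vertex 1.559 -2.196 0.594
vertex 1.951 -1.986 0.934
vertex 2.017 -2.232 0.435
endloop
endfacet
facet normal -0.274 -0.733 -0.622
outer loop
vertex 1.559 -2.196 0.594
vertex 2.017 -2.232 0.435
vertex 2.069 -3.194 1.546
endloop
endfacet
facet normal -0.088 0.889 -0.450
outer loop
vertex 2.017 -2.232 0.435
vertex 1.951 -1.986 0.934
vertex 2.425 -2.082 0.652
endloop
endfacet
facet normal 0.533 -0.627 -0.568
outer loop
vertex 2.017 -2.232 0.435
vertex 2.425 -2.082 0.652
vertex 2.069 -3.194 1.546
endloop
endfacet
facet normal -0.087 0.889 -0.450
outer loop
vertex 2.425 -2.082 0.652
vertex 1.951 -1.986 0.934
vertex 2.476 -1.86 1.081
endloop
endfacet
facet normal 0.959 -0.282 0.032
outer loop
vertex 2.425 -2.082 0.652
vertex 2.476 -1.86 1.081
vertex 2.069 -3.194 1.546
endloop
endfacet
facet normal -0.087 0.888 -0.451
outer loop
vertex 2.476 -1.86 1.081
vertex 1.951 -1.986 0.934
vertex 2.132 -1.732 1.399
endloop
endfacet
facet normal 0.687 0.043 0.726
outer loop
vertex 2.476 -1.86 1.081
vertex 2.132 -1.732 1.399
vertex 2.069 -3.194 1.546
endloop
endfacet

endsolid
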